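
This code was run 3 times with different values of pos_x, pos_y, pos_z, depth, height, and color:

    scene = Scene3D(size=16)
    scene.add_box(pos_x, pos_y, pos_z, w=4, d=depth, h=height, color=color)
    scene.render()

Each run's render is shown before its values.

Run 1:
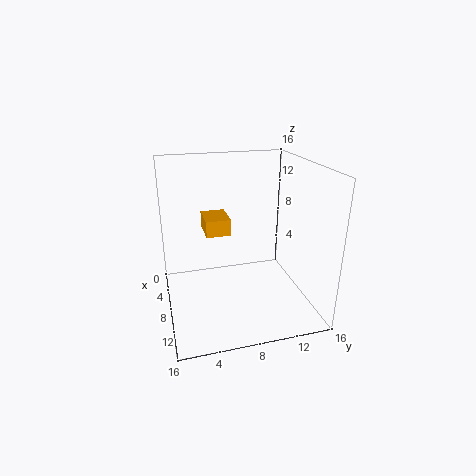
pos_x = 1
pos_y = 5
pos_z = 7
depth = 3
height = 2
color = 'orange'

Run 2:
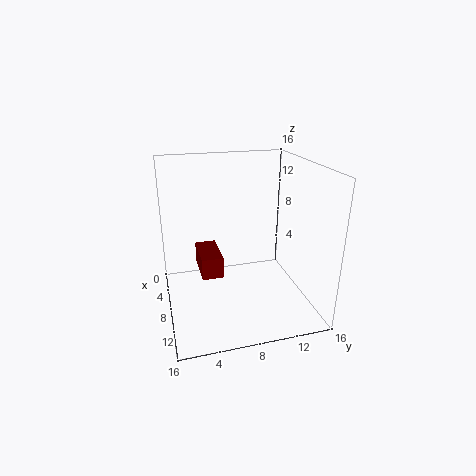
pos_x = 10
pos_y = 3
pos_z = 7
depth = 2
height = 2
color = 'maroon'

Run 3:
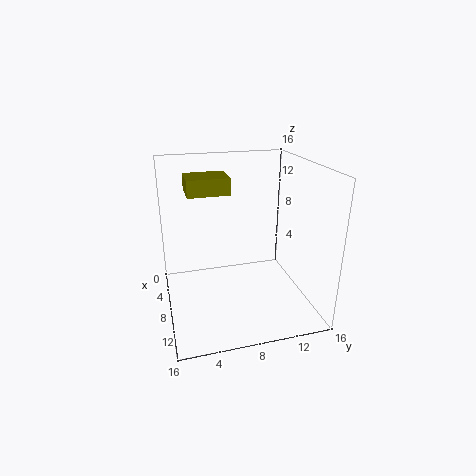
pos_x = 1
pos_y = 3
pos_z = 12
depth = 5
height = 2
color = 'olive'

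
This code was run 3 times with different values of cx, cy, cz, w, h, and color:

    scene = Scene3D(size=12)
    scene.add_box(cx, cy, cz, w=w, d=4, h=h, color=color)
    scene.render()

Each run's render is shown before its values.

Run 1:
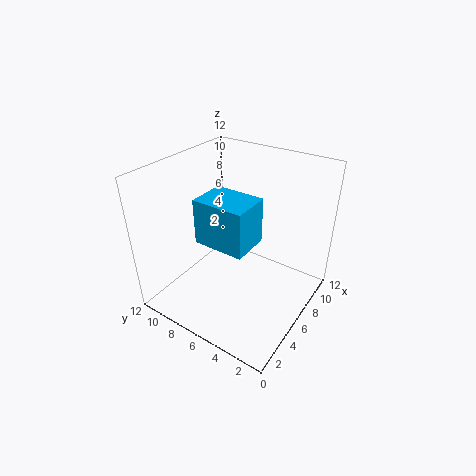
cx = 2.5, cy = 3.5, cz = 7, w = 3, h = 3.5, color = 'deepskyblue'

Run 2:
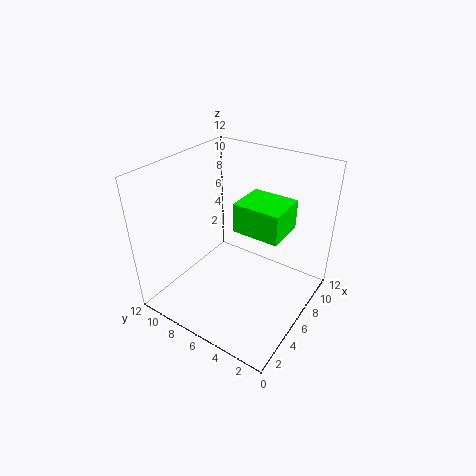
cx = 6, cy = 2.5, cz = 6.5, w = 3.5, h = 2.5, color = 'lime'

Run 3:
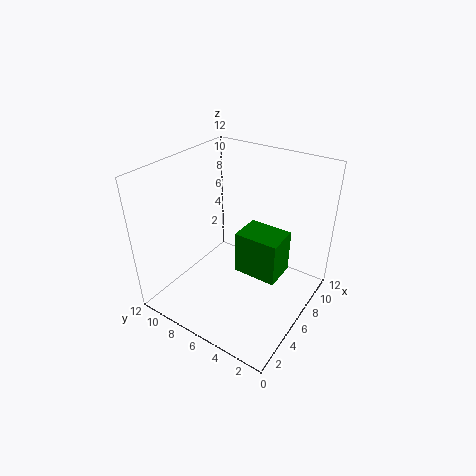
cx = 7, cy = 3, cz = 1.5, w = 3, h = 4, color = 'green'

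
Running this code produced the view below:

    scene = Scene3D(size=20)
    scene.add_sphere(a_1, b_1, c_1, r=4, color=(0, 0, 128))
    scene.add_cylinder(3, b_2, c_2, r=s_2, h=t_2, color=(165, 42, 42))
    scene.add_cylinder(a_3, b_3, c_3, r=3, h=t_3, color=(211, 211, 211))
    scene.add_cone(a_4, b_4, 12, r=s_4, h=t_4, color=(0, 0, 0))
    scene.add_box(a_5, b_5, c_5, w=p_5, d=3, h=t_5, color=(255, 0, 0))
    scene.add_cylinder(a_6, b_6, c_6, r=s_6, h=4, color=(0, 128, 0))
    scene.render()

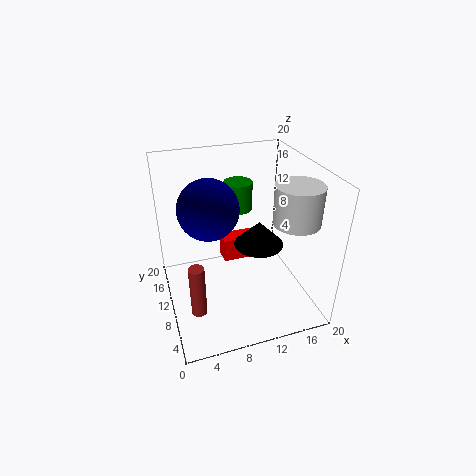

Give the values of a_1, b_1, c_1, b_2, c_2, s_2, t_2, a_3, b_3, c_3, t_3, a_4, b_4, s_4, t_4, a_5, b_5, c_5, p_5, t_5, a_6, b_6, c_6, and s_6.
a_1 = 6; b_1 = 10; c_1 = 15; b_2 = 5; c_2 = 3; s_2 = 1; t_2 = 7; a_3 = 16; b_3 = 5; c_3 = 14; t_3 = 5; a_4 = 11; b_4 = 5; s_4 = 3; t_4 = 3; a_5 = 10; b_5 = 17; c_5 = 1; p_5 = 6; t_5 = 4; a_6 = 11; b_6 = 13; c_6 = 13; s_6 = 2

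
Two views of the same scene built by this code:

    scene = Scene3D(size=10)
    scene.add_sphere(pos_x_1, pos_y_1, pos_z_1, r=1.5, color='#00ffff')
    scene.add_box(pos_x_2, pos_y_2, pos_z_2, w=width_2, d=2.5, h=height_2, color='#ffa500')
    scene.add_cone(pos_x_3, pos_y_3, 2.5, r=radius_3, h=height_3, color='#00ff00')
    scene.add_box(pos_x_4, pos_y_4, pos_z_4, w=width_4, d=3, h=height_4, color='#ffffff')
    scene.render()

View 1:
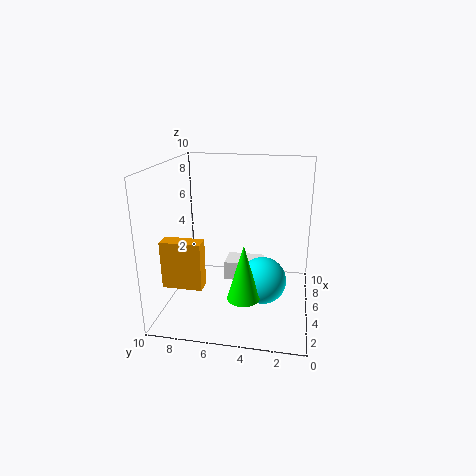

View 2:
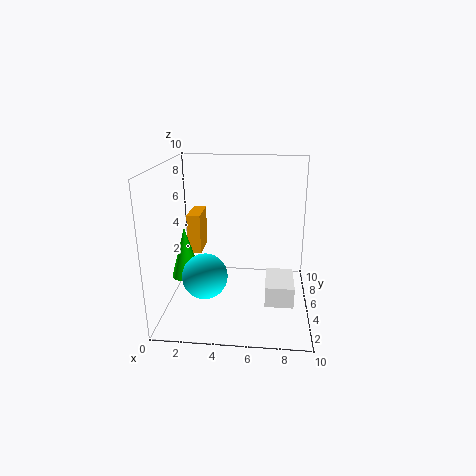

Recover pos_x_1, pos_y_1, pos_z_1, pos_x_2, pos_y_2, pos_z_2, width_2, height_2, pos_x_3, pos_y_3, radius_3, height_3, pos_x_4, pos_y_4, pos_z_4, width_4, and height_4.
pos_x_1 = 3; pos_y_1 = 3; pos_z_1 = 3; pos_x_2 = 1; pos_y_2 = 6.5; pos_z_2 = 3; width_2 = 1; height_2 = 3; pos_x_3 = 1.5; pos_y_3 = 4; radius_3 = 1; height_3 = 3.5; pos_x_4 = 7; pos_y_4 = 3.5; pos_z_4 = 0.5; width_4 = 2; height_4 = 1.5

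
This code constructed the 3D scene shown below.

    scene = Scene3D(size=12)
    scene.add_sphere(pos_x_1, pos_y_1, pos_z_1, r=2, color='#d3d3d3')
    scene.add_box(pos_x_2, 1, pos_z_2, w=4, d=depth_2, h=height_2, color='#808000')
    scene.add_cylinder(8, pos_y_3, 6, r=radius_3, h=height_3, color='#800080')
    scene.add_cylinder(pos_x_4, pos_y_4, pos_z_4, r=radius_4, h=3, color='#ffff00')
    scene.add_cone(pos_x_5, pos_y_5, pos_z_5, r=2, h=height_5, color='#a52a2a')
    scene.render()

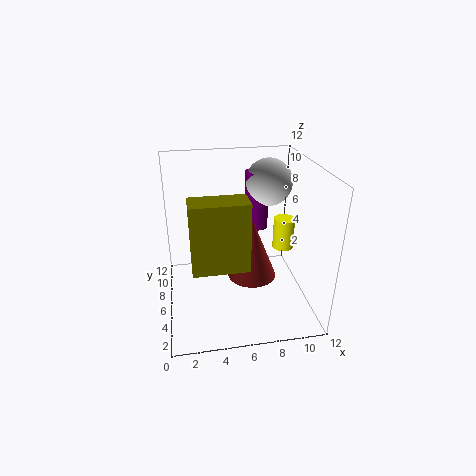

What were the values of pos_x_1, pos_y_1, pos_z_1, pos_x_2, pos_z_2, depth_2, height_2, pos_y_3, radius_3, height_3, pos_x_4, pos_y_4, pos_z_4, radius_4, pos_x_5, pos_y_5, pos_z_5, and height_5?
pos_x_1 = 9, pos_y_1 = 8, pos_z_1 = 10, pos_x_2 = 2, pos_z_2 = 6, depth_2 = 2, height_2 = 5, pos_y_3 = 8, radius_3 = 1, height_3 = 5, pos_x_4 = 11, pos_y_4 = 9, pos_z_4 = 3, radius_4 = 1, pos_x_5 = 7, pos_y_5 = 5, pos_z_5 = 3, height_5 = 5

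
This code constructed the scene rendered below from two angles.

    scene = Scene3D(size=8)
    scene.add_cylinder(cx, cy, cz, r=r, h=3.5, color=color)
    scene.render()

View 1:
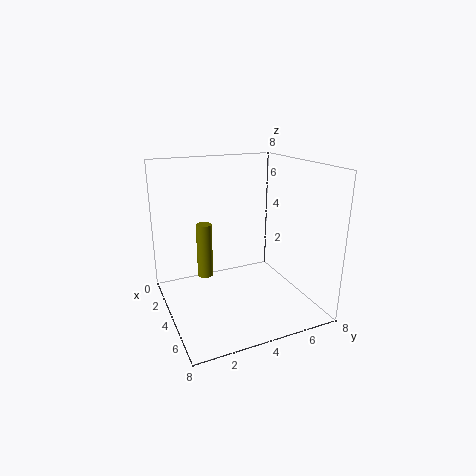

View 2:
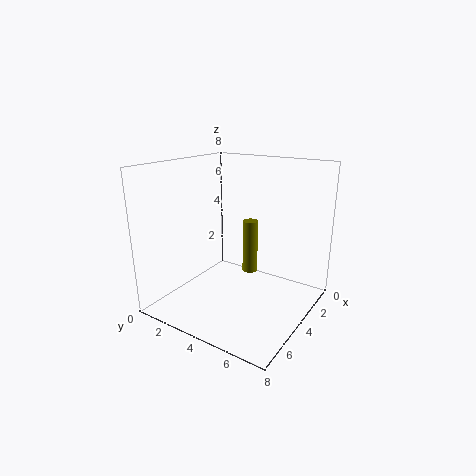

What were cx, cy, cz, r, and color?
cx = 1
cy = 3
cz = 0.5
r = 0.5
color = 'olive'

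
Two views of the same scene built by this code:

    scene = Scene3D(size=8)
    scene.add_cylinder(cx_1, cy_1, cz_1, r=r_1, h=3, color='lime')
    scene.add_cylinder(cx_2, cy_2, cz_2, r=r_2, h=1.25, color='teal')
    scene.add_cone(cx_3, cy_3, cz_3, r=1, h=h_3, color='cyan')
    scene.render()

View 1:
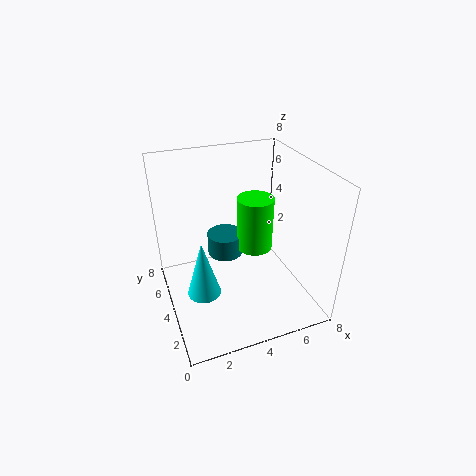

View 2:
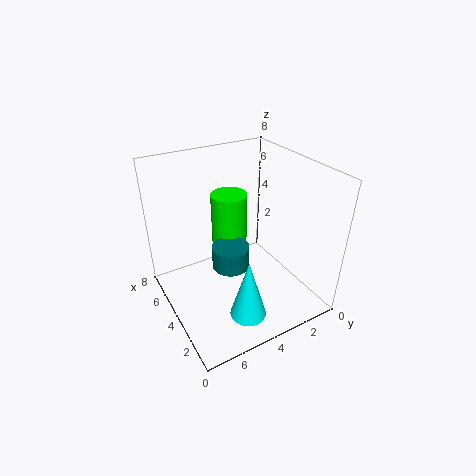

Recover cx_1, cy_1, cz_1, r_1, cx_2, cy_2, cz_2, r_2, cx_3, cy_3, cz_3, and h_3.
cx_1 = 5
cy_1 = 4
cz_1 = 3.25
r_1 = 1
cx_2 = 3.5
cy_2 = 4.75
cz_2 = 2.75
r_2 = 1
cx_3 = 2
cy_3 = 4.5
cz_3 = 0.25
h_3 = 3.5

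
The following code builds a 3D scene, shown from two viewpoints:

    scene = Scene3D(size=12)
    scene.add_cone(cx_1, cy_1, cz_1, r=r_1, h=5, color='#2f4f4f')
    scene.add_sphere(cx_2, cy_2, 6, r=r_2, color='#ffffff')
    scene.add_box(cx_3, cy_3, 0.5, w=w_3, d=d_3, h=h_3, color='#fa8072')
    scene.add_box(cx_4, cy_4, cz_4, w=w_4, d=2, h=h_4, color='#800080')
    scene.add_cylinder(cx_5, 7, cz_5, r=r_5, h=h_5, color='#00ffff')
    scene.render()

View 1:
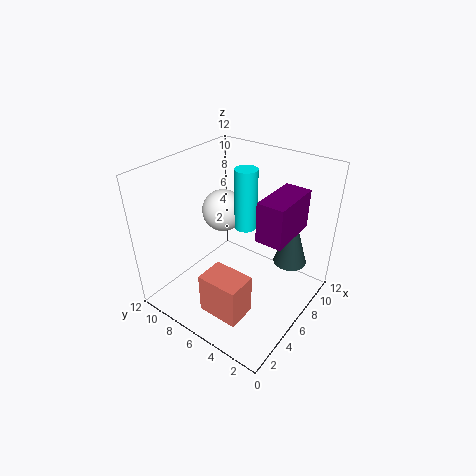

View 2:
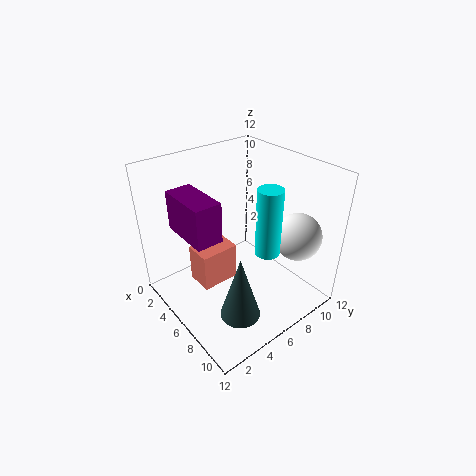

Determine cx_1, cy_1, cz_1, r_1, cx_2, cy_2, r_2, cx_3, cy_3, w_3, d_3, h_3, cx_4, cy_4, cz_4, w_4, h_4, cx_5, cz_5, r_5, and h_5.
cx_1 = 10; cy_1 = 3; cz_1 = 2.5; r_1 = 1.5; cx_2 = 9; cy_2 = 10; r_2 = 2; cx_3 = 2; cy_3 = 3.5; w_3 = 2.5; d_3 = 3.5; h_3 = 3.5; cx_4 = 4; cy_4 = 1; cz_4 = 8; w_4 = 4; h_4 = 3; cx_5 = 8.5; cz_5 = 5.5; r_5 = 1; h_5 = 5.5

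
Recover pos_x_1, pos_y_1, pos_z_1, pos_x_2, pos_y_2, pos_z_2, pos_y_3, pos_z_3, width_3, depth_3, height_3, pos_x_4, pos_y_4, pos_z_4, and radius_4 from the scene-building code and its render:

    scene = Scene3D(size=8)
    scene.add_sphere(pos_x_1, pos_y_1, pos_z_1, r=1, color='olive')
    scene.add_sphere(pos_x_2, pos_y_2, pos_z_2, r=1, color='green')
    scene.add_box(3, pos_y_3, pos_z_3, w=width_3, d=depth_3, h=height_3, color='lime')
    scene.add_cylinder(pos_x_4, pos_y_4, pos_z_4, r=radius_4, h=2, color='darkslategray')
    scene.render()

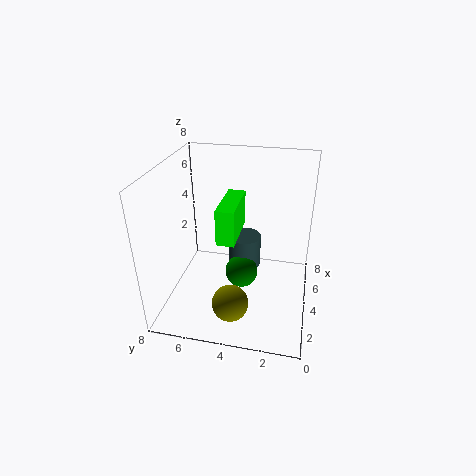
pos_x_1 = 2; pos_y_1 = 4; pos_z_1 = 1; pos_x_2 = 5; pos_y_2 = 4; pos_z_2 = 1; pos_y_3 = 4; pos_z_3 = 4; width_3 = 3; depth_3 = 1; height_3 = 2; pos_x_4 = 6; pos_y_4 = 4; pos_z_4 = 1; radius_4 = 1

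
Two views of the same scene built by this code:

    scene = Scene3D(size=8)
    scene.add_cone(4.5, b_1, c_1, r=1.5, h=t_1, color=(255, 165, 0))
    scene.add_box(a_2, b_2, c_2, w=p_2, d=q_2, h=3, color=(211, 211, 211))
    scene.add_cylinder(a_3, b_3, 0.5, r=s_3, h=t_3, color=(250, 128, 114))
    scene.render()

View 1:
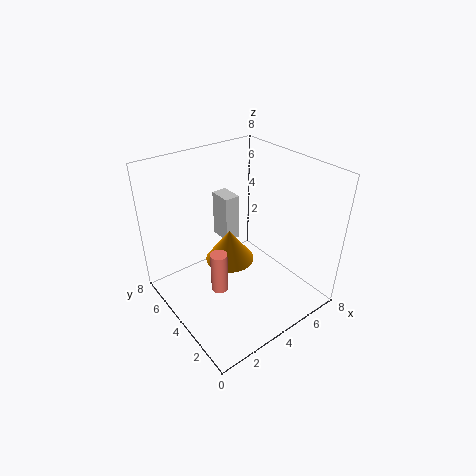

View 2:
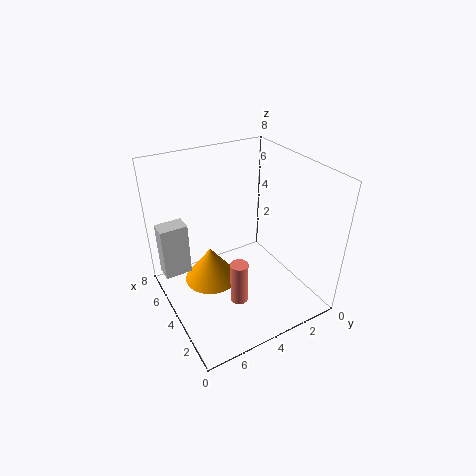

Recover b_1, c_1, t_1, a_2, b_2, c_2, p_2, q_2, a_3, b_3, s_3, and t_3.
b_1 = 5.5
c_1 = 1.5
t_1 = 2
a_2 = 5
b_2 = 6.5
c_2 = 2
p_2 = 1
q_2 = 1.5
a_3 = 3
b_3 = 4.5
s_3 = 0.5
t_3 = 2.5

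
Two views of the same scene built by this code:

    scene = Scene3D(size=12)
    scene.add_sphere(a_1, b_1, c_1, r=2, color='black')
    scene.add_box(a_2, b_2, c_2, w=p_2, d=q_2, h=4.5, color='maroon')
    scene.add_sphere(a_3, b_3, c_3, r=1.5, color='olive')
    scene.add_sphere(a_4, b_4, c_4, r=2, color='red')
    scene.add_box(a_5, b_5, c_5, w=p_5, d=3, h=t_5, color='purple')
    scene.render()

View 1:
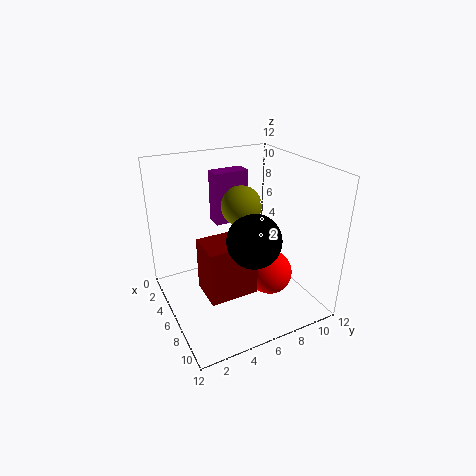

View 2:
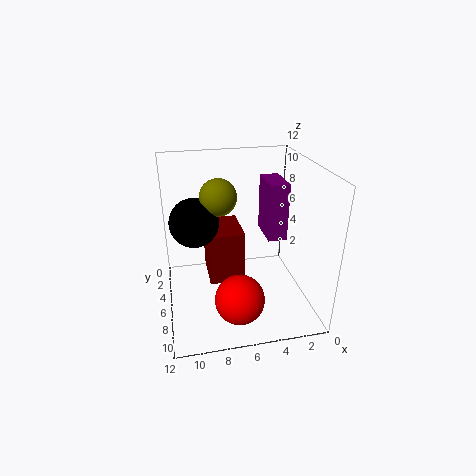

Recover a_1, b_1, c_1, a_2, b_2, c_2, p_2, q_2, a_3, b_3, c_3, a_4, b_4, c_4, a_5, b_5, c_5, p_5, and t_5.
a_1 = 9.5; b_1 = 5.5; c_1 = 7.5; a_2 = 5.5; b_2 = 2.5; c_2 = 2; p_2 = 3; q_2 = 4; a_3 = 7.5; b_3 = 5.5; c_3 = 9.5; a_4 = 6.5; b_4 = 9; c_4 = 2; a_5 = 2.5; b_5 = 5; c_5 = 6.5; p_5 = 1.5; t_5 = 4.5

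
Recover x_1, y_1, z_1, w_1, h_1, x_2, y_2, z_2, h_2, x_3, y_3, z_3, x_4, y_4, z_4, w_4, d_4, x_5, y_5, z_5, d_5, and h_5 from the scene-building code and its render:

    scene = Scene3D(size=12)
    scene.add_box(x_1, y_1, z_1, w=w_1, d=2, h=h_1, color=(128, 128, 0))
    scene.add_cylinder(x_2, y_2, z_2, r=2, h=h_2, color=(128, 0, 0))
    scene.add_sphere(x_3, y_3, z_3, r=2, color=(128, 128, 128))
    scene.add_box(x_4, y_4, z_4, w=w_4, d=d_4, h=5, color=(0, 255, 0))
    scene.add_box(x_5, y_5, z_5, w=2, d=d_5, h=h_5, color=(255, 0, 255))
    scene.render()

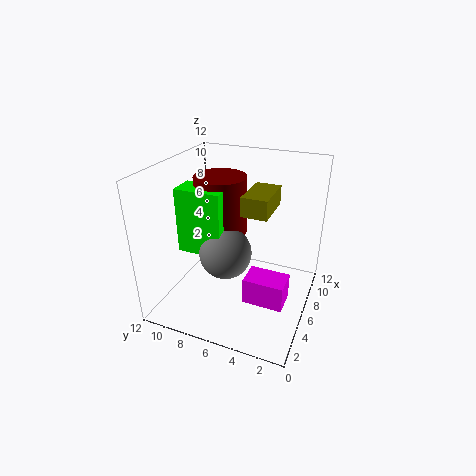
x_1 = 4; y_1 = 3; z_1 = 9; w_1 = 3.5; h_1 = 1.5; x_2 = 5; y_2 = 7; z_2 = 7; h_2 = 4.5; x_3 = 3.5; y_3 = 6; z_3 = 6; x_4 = 2.5; y_4 = 6; z_4 = 6; w_4 = 2; d_4 = 3.5; x_5 = 2; y_5 = 1; z_5 = 3; d_5 = 3; h_5 = 2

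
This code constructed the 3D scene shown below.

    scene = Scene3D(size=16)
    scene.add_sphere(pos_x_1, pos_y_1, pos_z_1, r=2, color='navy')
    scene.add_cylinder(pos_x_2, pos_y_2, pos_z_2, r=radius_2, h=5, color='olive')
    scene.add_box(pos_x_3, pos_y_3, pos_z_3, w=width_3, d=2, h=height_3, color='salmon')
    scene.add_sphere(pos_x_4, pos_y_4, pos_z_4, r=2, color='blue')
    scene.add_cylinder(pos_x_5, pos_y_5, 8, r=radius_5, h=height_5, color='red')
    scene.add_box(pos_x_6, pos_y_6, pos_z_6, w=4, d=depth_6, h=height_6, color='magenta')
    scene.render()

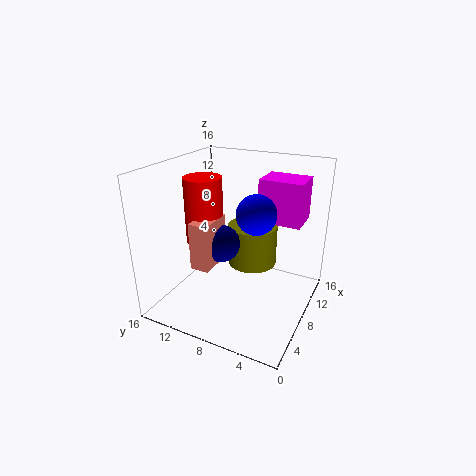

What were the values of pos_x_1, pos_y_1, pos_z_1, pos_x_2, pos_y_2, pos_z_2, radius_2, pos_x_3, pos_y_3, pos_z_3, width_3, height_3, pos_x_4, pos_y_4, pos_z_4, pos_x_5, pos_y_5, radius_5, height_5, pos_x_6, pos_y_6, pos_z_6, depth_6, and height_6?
pos_x_1 = 6; pos_y_1 = 9; pos_z_1 = 8; pos_x_2 = 12; pos_y_2 = 8; pos_z_2 = 3; radius_2 = 3; pos_x_3 = 3; pos_y_3 = 9; pos_z_3 = 6; width_3 = 4; height_3 = 5; pos_x_4 = 6; pos_y_4 = 5; pos_z_4 = 12; pos_x_5 = 6; pos_y_5 = 11; radius_5 = 2; height_5 = 7; pos_x_6 = 11; pos_y_6 = 2; pos_z_6 = 9; depth_6 = 5; height_6 = 5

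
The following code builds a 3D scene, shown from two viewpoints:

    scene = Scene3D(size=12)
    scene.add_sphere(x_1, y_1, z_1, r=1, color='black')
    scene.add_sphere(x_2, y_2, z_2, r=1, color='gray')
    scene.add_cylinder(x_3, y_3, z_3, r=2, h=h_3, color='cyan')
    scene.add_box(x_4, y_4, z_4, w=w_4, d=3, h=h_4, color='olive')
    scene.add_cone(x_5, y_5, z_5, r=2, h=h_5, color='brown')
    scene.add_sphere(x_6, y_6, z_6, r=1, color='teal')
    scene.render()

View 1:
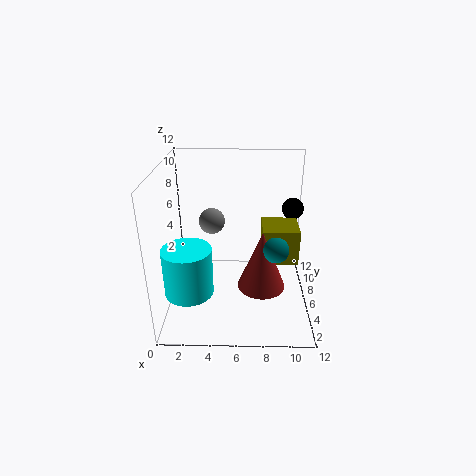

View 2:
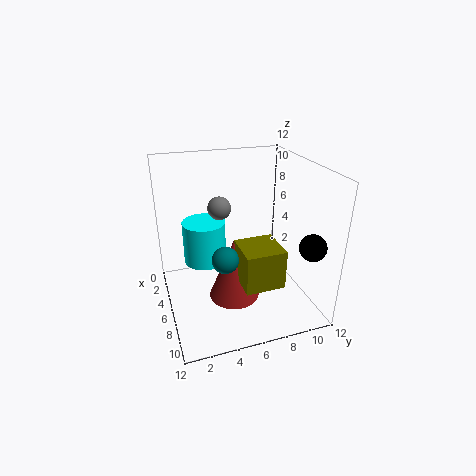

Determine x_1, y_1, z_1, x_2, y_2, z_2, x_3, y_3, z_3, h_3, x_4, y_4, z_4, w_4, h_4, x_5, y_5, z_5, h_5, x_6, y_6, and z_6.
x_1 = 11
y_1 = 10
z_1 = 7
x_2 = 4
y_2 = 5
z_2 = 8
x_3 = 2
y_3 = 4
z_3 = 2
h_3 = 4
x_4 = 8
y_4 = 5
z_4 = 4
w_4 = 3
h_4 = 3
x_5 = 8
y_5 = 5
z_5 = 2
h_5 = 5
x_6 = 9
y_6 = 4
z_6 = 6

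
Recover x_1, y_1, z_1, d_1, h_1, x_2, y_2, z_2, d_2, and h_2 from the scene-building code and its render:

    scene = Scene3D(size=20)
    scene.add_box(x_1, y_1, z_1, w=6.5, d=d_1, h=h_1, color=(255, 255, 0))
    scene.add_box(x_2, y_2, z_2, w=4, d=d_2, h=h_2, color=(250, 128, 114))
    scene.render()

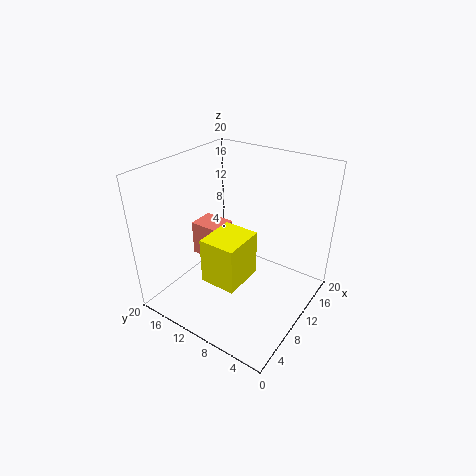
x_1 = 7; y_1 = 9; z_1 = 2.5; d_1 = 5.5; h_1 = 7; x_2 = 11; y_2 = 14.5; z_2 = 3.5; d_2 = 5; h_2 = 5.5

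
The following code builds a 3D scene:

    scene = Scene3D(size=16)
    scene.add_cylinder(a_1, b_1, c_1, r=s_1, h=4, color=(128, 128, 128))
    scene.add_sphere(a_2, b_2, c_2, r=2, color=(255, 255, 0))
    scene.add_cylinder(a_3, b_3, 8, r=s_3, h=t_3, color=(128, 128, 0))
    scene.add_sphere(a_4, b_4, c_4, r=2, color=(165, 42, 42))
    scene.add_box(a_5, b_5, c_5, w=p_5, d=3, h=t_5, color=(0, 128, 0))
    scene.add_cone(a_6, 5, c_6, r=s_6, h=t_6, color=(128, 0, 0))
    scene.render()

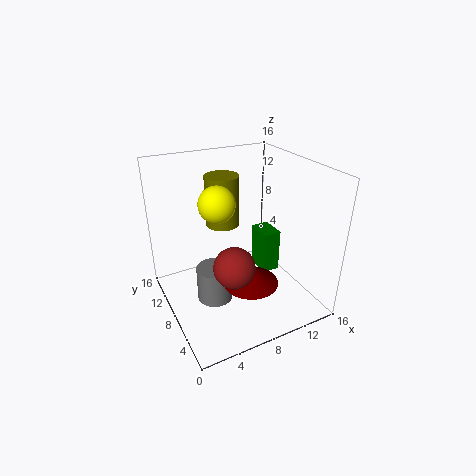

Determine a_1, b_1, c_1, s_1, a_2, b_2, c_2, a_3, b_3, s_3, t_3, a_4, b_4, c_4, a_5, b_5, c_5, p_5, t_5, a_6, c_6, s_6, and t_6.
a_1 = 5; b_1 = 8; c_1 = 1; s_1 = 2; a_2 = 6; b_2 = 9; c_2 = 12; a_3 = 8; b_3 = 12; s_3 = 2; t_3 = 6; a_4 = 5; b_4 = 3; c_4 = 8; a_5 = 11; b_5 = 7; c_5 = 3; p_5 = 2; t_5 = 5; a_6 = 8; c_6 = 4; s_6 = 3; t_6 = 2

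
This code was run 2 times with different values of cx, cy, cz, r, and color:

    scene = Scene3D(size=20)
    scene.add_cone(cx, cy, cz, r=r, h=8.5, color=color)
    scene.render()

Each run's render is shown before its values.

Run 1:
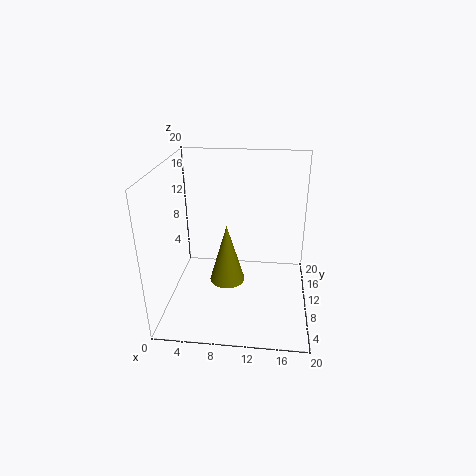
cx = 8.5; cy = 9.5; cz = 3.5; r = 2.5; color = 'olive'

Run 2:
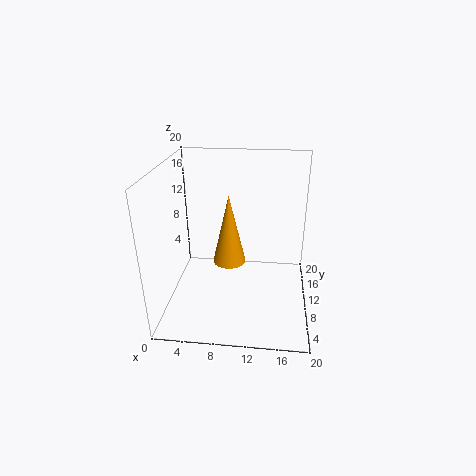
cx = 9.5; cy = 5; cz = 9.5; r = 2; color = 'orange'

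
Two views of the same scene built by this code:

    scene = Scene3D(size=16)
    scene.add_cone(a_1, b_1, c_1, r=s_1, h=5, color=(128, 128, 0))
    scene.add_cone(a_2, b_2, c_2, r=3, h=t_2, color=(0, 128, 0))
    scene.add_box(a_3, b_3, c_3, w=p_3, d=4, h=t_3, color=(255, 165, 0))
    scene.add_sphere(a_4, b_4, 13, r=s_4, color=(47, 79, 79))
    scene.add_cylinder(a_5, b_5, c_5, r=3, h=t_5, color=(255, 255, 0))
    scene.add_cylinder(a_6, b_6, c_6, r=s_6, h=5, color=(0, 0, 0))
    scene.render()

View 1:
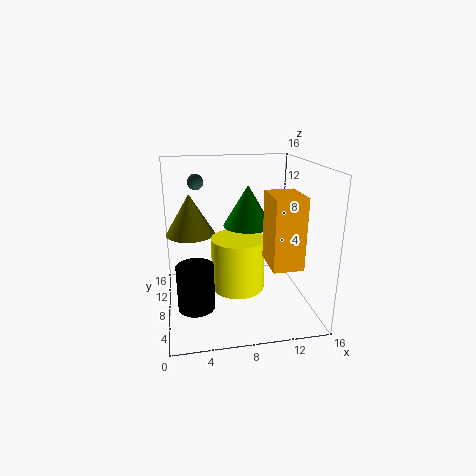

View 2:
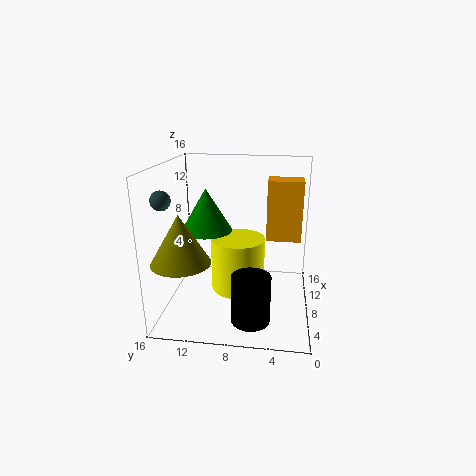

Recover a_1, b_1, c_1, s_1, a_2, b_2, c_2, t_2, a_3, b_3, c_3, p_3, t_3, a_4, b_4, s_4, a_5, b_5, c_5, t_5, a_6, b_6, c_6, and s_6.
a_1 = 3; b_1 = 13; c_1 = 7; s_1 = 3; a_2 = 10; b_2 = 12; c_2 = 8; t_2 = 5; a_3 = 10; b_3 = 1; c_3 = 7; p_3 = 3; t_3 = 7; a_4 = 4; b_4 = 15; s_4 = 1; a_5 = 8; b_5 = 8; c_5 = 2; t_5 = 6; a_6 = 3; b_6 = 6; c_6 = 1; s_6 = 2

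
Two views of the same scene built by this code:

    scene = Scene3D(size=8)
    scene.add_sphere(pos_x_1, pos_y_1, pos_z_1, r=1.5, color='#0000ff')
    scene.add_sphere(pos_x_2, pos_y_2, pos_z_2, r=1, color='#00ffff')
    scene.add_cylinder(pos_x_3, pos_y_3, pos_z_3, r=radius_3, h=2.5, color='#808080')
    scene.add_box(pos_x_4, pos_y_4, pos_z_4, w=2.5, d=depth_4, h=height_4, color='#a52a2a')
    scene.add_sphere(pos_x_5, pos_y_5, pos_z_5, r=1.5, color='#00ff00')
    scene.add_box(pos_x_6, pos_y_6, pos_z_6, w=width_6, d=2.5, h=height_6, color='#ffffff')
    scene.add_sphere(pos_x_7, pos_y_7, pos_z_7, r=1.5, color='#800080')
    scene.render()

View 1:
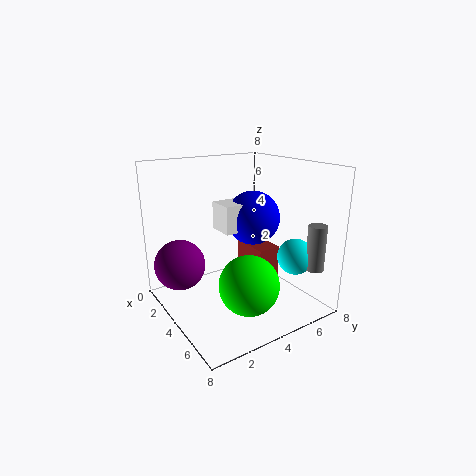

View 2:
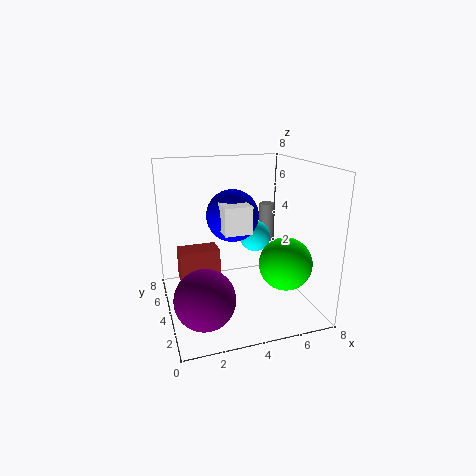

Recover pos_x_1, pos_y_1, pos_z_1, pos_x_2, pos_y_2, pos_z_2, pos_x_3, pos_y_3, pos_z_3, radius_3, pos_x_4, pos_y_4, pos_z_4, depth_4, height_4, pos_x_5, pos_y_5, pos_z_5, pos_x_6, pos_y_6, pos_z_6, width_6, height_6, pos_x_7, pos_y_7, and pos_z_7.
pos_x_1 = 4; pos_y_1 = 5; pos_z_1 = 5; pos_x_2 = 6; pos_y_2 = 6.5; pos_z_2 = 3; pos_x_3 = 7; pos_y_3 = 7; pos_z_3 = 2.5; radius_3 = 0.5; pos_x_4 = 1; pos_y_4 = 6; pos_z_4 = 0.5; depth_4 = 1.5; height_4 = 2; pos_x_5 = 6.5; pos_y_5 = 3; pos_z_5 = 2.5; pos_x_6 = 3; pos_y_6 = 3; pos_z_6 = 4.5; width_6 = 1.5; height_6 = 1.5; pos_x_7 = 1.5; pos_y_7 = 1.5; pos_z_7 = 2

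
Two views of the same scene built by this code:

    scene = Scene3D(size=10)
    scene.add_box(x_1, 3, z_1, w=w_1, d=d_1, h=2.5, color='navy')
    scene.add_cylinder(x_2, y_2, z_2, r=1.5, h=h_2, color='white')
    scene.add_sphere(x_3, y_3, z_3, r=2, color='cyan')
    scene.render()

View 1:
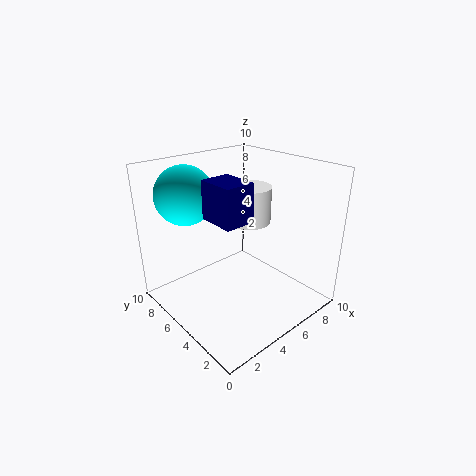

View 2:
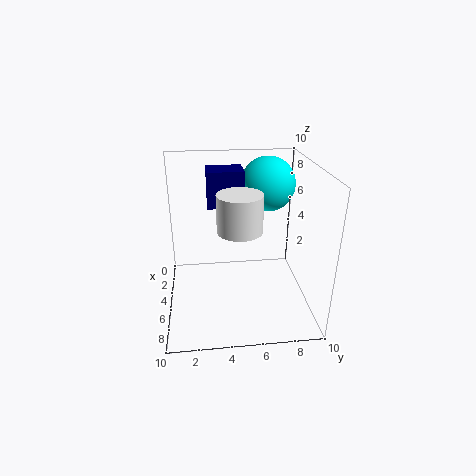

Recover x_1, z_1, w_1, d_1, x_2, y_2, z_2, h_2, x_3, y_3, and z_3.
x_1 = 2.5; z_1 = 7; w_1 = 2; d_1 = 2.5; x_2 = 6; y_2 = 5; z_2 = 6; h_2 = 2.5; x_3 = 2.5; y_3 = 7.5; z_3 = 8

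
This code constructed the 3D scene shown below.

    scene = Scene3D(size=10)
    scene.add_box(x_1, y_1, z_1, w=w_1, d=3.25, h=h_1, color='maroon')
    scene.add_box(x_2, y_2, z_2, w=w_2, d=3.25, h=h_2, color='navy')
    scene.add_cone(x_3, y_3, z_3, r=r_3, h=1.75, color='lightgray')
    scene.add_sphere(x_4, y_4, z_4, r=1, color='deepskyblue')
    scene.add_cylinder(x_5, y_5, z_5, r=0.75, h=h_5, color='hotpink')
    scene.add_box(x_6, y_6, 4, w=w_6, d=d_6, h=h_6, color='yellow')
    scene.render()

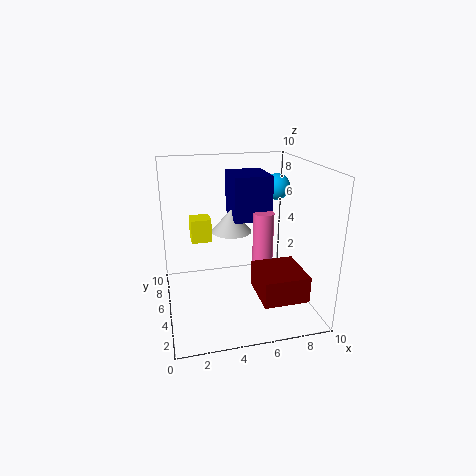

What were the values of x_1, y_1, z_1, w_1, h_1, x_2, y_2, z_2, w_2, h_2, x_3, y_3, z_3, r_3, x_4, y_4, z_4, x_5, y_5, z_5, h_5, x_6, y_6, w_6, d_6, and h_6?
x_1 = 5.75; y_1 = 1; z_1 = 1.75; w_1 = 3; h_1 = 1.75; x_2 = 5; y_2 = 5.75; z_2 = 5.75; w_2 = 2.75; h_2 = 3.25; x_3 = 5; y_3 = 7; z_3 = 4.75; r_3 = 1.5; x_4 = 8.75; y_4 = 7.75; z_4 = 7.75; x_5 = 7; y_5 = 5.5; z_5 = 2.5; h_5 = 4; x_6 = 2; y_6 = 7; w_6 = 1.5; d_6 = 1.5; h_6 = 1.75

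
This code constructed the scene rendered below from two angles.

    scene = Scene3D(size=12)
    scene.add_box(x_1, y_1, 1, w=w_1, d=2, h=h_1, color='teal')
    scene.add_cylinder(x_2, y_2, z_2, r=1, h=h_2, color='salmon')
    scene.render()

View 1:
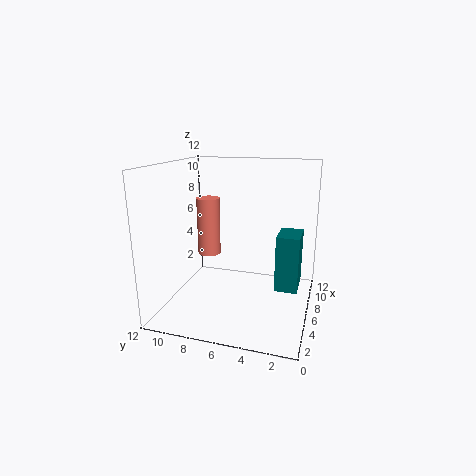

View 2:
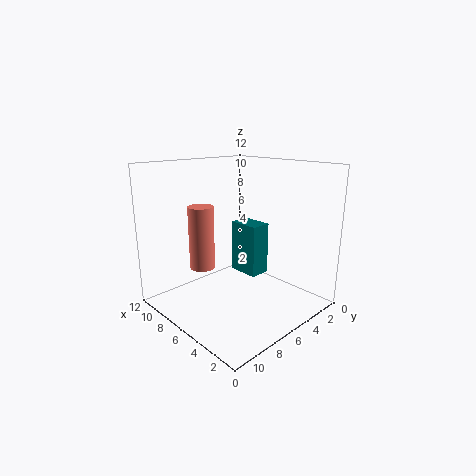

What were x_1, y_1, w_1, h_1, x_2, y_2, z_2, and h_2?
x_1 = 7
y_1 = 1
w_1 = 3
h_1 = 5
x_2 = 7
y_2 = 9
z_2 = 4
h_2 = 5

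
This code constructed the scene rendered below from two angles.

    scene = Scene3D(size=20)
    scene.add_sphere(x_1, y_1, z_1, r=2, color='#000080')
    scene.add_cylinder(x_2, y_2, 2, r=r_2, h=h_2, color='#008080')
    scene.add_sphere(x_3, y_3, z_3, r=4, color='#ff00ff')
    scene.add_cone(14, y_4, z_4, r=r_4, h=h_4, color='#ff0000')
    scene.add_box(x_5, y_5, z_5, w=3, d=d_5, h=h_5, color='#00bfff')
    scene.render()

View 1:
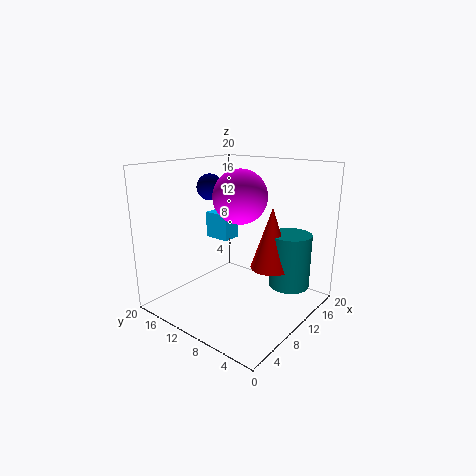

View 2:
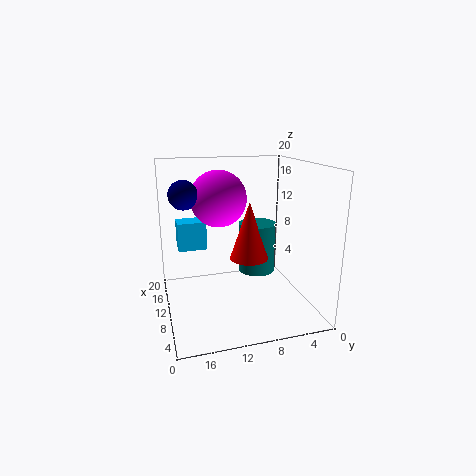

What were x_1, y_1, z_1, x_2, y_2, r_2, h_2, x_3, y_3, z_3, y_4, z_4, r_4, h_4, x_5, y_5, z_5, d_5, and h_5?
x_1 = 12; y_1 = 17; z_1 = 16; x_2 = 16; y_2 = 5; r_2 = 3; h_2 = 8; x_3 = 13; y_3 = 12; z_3 = 15; y_4 = 7; z_4 = 5; r_4 = 3; h_4 = 9; x_5 = 12; y_5 = 14; z_5 = 8; d_5 = 4; h_5 = 4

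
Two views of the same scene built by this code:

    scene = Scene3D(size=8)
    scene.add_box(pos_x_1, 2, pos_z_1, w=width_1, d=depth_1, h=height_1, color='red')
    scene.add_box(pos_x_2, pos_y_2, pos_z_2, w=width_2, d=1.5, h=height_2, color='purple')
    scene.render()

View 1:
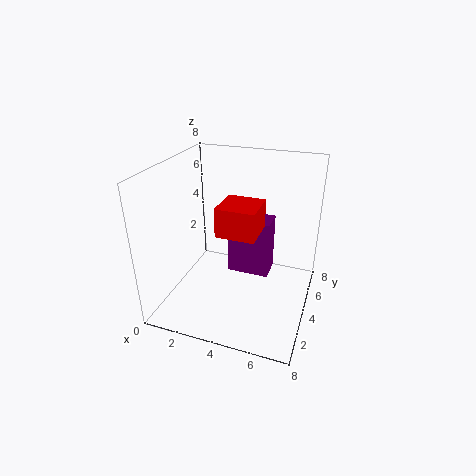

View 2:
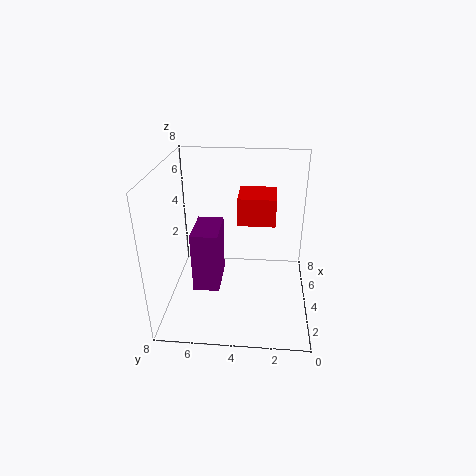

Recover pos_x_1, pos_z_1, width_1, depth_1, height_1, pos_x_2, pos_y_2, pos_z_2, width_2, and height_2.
pos_x_1 = 3.5, pos_z_1 = 5, width_1 = 2, depth_1 = 2, height_1 = 1.5, pos_x_2 = 3, pos_y_2 = 5, pos_z_2 = 1, width_2 = 2.5, height_2 = 3.5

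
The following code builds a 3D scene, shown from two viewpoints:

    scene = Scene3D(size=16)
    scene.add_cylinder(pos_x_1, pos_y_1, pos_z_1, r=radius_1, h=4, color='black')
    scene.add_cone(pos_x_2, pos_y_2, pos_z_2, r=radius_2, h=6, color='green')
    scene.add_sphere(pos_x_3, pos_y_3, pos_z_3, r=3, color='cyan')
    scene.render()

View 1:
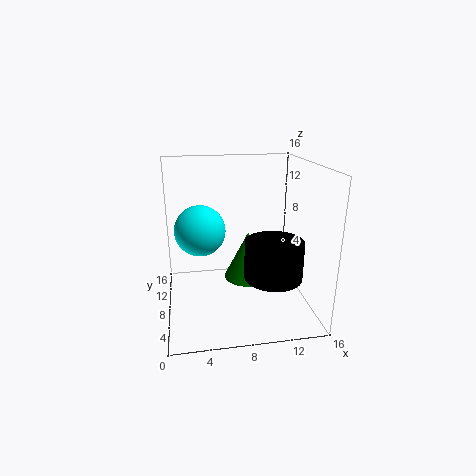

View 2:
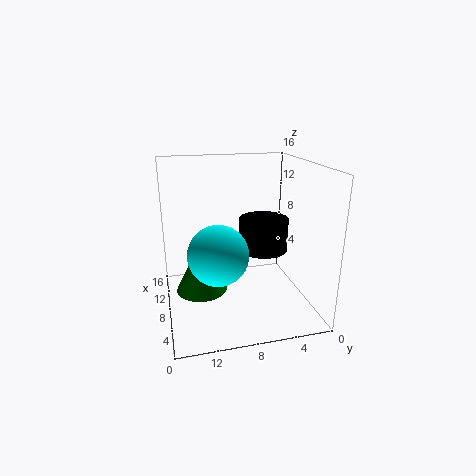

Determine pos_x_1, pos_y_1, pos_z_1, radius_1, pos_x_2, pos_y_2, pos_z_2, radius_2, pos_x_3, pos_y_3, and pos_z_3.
pos_x_1 = 11, pos_y_1 = 4, pos_z_1 = 5, radius_1 = 3, pos_x_2 = 10, pos_y_2 = 12, pos_z_2 = 1, radius_2 = 3, pos_x_3 = 4, pos_y_3 = 11, pos_z_3 = 8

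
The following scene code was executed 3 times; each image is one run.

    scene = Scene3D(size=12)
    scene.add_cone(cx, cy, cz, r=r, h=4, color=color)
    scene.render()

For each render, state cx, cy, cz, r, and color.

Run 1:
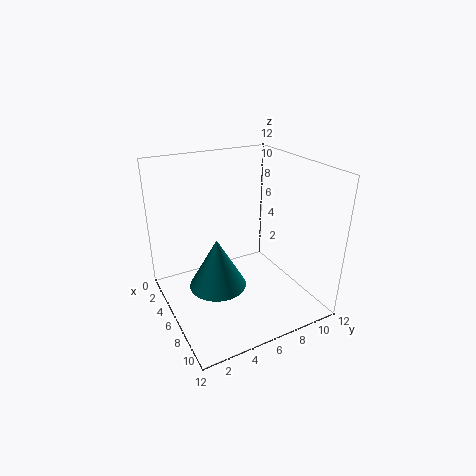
cx = 7.25; cy = 3.5; cz = 3; r = 2.25; color = 'teal'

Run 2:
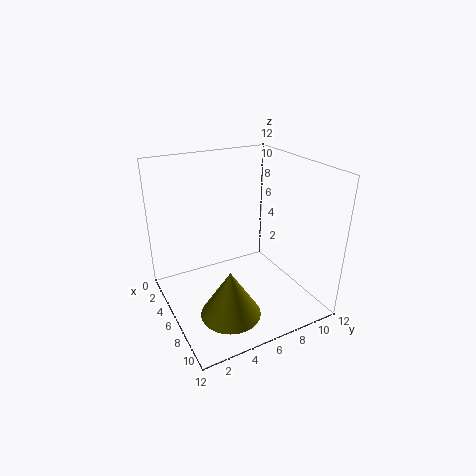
cx = 8; cy = 4.25; cz = 0.25; r = 2.5; color = 'olive'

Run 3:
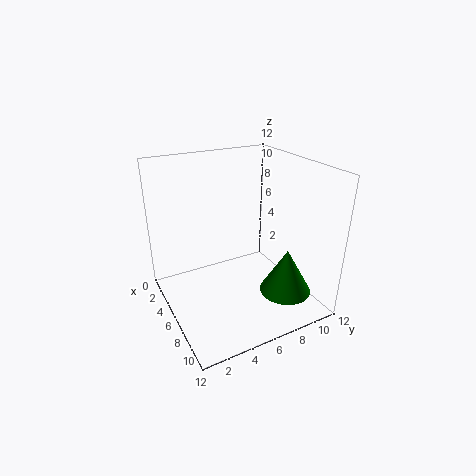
cx = 8; cy = 9.75; cz = 0.75; r = 2.25; color = 'green'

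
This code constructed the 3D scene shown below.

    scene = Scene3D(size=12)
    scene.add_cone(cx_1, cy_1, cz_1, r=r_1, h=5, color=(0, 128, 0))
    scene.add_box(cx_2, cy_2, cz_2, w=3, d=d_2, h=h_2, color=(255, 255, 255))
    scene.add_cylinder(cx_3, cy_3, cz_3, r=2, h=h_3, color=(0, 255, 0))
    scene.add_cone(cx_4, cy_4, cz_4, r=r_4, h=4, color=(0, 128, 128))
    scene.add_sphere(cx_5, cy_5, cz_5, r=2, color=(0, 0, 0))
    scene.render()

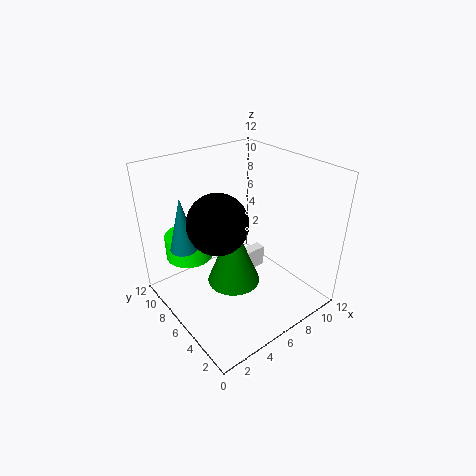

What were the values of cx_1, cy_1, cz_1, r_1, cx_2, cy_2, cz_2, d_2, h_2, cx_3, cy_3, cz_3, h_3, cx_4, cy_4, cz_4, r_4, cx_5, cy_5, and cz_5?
cx_1 = 4
cy_1 = 4
cz_1 = 4
r_1 = 2
cx_2 = 7
cy_2 = 7
cz_2 = 1
d_2 = 1
h_2 = 2
cx_3 = 3
cy_3 = 9
cz_3 = 4
h_3 = 2
cx_4 = 1
cy_4 = 6
cz_4 = 7
r_4 = 1
cx_5 = 2
cy_5 = 3
cz_5 = 10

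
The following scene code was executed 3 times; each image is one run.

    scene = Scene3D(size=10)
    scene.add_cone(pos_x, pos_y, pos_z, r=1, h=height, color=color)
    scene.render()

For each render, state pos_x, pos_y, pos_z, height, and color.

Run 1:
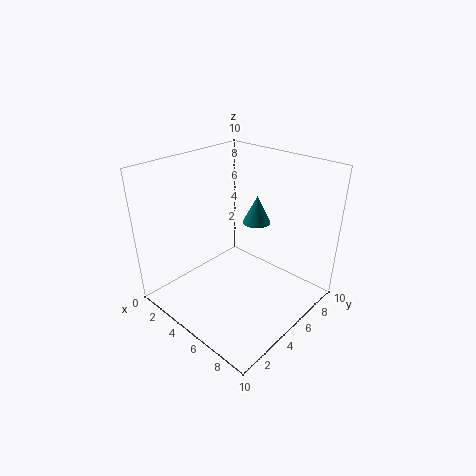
pos_x = 5, pos_y = 7, pos_z = 5.5, height = 2, color = 'teal'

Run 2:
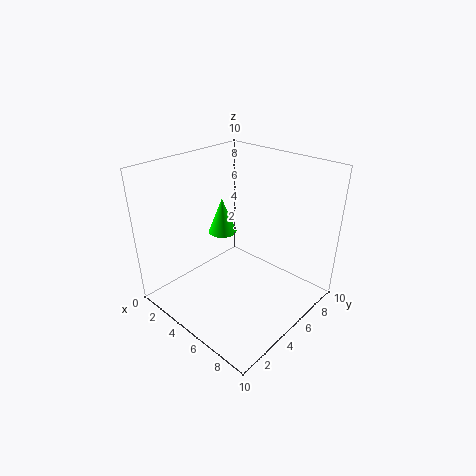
pos_x = 3.5, pos_y = 5, pos_z = 5, height = 2.5, color = 'lime'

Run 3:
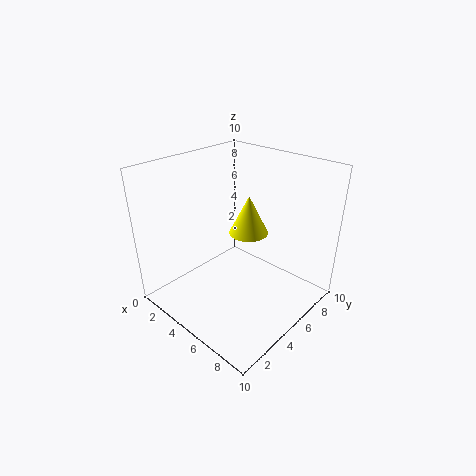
pos_x = 8.5, pos_y = 2, pos_z = 8, height = 2, color = 'yellow'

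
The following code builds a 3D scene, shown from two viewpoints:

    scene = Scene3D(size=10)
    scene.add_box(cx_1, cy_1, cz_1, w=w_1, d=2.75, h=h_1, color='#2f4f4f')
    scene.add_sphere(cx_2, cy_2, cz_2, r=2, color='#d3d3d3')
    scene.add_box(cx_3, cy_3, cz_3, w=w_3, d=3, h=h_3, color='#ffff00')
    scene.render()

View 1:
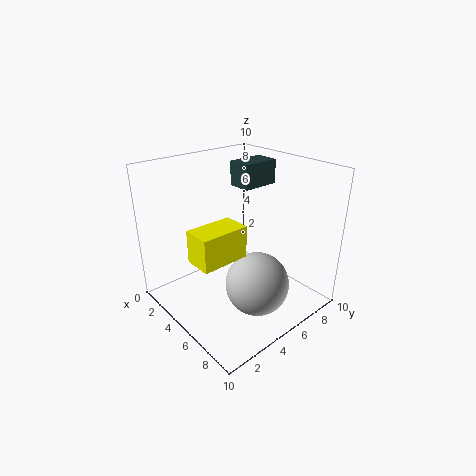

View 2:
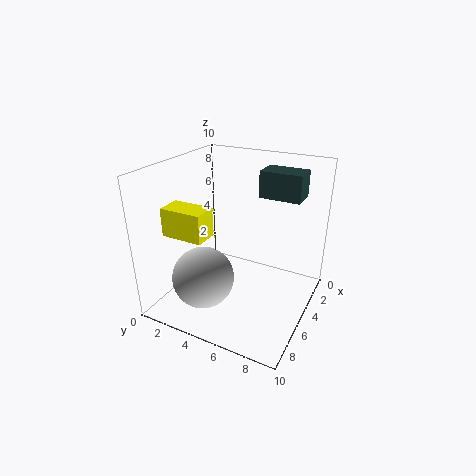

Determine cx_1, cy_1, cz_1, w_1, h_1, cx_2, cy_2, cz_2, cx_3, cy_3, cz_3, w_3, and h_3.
cx_1 = 2.75; cy_1 = 6.25; cz_1 = 8; w_1 = 1.75; h_1 = 1.75; cx_2 = 8; cy_2 = 4; cz_2 = 3.25; cx_3 = 5.75; cy_3 = 0.5; cz_3 = 5.25; w_3 = 1.75; h_3 = 2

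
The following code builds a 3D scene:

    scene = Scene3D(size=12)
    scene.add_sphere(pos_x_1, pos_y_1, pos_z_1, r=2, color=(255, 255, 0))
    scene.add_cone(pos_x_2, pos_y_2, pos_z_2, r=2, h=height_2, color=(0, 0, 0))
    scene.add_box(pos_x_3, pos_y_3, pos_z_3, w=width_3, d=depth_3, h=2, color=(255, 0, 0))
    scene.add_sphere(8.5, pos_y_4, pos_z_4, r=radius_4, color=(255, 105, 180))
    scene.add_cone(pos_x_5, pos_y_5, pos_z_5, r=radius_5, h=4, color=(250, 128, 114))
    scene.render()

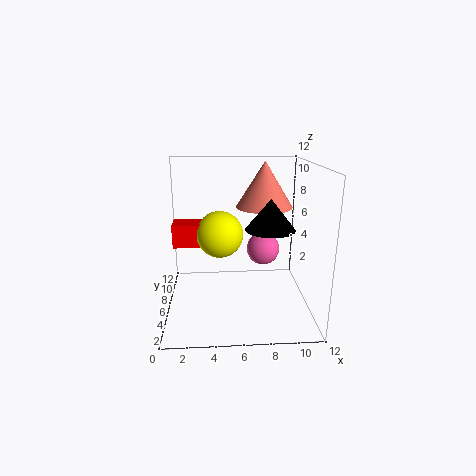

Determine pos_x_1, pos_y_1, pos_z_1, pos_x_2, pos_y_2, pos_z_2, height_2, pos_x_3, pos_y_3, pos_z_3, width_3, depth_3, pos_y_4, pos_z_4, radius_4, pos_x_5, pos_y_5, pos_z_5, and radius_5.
pos_x_1 = 4.5; pos_y_1 = 7; pos_z_1 = 6; pos_x_2 = 8.5; pos_y_2 = 5; pos_z_2 = 7; height_2 = 2.5; pos_x_3 = 0.5; pos_y_3 = 6.5; pos_z_3 = 5; width_3 = 4; depth_3 = 2; pos_y_4 = 8.5; pos_z_4 = 4; radius_4 = 1.5; pos_x_5 = 8.5; pos_y_5 = 8.5; pos_z_5 = 8; radius_5 = 2.5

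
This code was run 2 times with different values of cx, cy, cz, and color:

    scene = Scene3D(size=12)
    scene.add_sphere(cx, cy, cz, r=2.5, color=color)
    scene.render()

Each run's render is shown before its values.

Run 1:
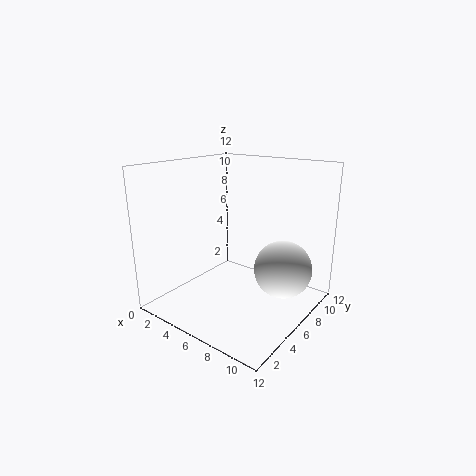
cx = 9
cy = 8.5
cz = 3
color = 'white'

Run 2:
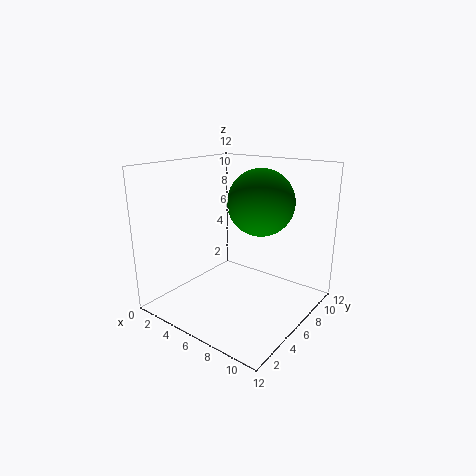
cx = 8.5
cy = 5.5
cz = 9.5
color = 'green'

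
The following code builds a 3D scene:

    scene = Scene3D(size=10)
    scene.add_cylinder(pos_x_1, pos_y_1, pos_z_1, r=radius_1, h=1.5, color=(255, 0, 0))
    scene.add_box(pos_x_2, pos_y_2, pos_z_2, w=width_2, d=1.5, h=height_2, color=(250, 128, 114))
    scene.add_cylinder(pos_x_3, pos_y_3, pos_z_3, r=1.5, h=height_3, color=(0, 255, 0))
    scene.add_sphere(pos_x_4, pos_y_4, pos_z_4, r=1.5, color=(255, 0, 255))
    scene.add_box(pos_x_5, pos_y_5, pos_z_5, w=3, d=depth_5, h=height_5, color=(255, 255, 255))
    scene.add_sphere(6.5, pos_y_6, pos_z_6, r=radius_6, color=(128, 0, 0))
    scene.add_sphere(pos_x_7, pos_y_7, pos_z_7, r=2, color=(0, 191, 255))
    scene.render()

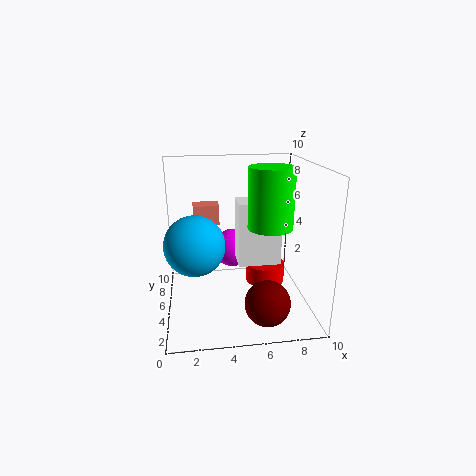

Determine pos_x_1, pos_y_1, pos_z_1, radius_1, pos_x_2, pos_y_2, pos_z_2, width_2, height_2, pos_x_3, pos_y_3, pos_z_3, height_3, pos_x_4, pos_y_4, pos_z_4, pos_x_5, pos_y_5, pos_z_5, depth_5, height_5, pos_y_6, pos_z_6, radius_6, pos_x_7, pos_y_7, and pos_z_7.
pos_x_1 = 7.5
pos_y_1 = 7
pos_z_1 = 0.5
radius_1 = 1.5
pos_x_2 = 2
pos_y_2 = 8
pos_z_2 = 5
width_2 = 2
height_2 = 1.5
pos_x_3 = 7
pos_y_3 = 4
pos_z_3 = 6
height_3 = 4
pos_x_4 = 5
pos_y_4 = 8
pos_z_4 = 3
pos_x_5 = 5
pos_y_5 = 4.5
pos_z_5 = 3
depth_5 = 2
height_5 = 4.5
pos_y_6 = 2
pos_z_6 = 1.5
radius_6 = 1.5
pos_x_7 = 2
pos_y_7 = 4
pos_z_7 = 5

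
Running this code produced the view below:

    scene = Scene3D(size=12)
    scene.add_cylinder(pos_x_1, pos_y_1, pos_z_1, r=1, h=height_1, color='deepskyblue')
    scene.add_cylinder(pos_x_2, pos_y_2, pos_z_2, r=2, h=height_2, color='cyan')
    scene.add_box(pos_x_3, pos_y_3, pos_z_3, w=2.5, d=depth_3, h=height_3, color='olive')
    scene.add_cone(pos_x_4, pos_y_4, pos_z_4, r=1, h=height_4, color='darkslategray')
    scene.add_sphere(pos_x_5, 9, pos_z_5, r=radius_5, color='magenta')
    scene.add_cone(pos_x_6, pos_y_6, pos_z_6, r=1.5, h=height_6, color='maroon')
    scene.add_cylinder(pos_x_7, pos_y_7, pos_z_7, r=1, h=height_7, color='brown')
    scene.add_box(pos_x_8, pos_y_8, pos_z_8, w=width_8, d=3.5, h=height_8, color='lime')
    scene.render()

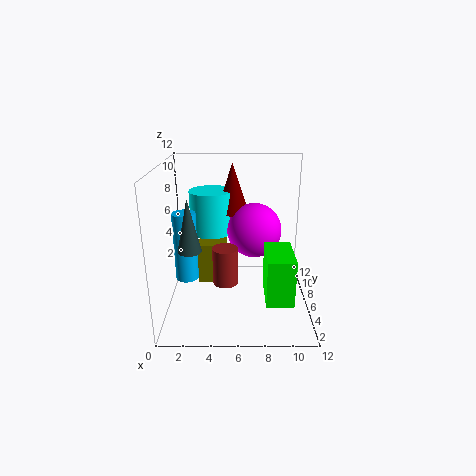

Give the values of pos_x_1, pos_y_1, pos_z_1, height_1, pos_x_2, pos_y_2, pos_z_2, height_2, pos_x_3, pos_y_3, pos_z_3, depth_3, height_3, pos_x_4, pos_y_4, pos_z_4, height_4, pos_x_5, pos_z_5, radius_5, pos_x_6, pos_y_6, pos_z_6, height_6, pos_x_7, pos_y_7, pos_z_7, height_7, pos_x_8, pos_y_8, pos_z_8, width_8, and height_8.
pos_x_1 = 1.5
pos_y_1 = 6.5
pos_z_1 = 2
height_1 = 6
pos_x_2 = 3.5
pos_y_2 = 10
pos_z_2 = 5
height_2 = 4
pos_x_3 = 2.5
pos_y_3 = 6.5
pos_z_3 = 1.5
depth_3 = 2.5
height_3 = 3.5
pos_x_4 = 2
pos_y_4 = 5.5
pos_z_4 = 5
height_4 = 4.5
pos_x_5 = 7.5
pos_z_5 = 5.5
radius_5 = 2.5
pos_x_6 = 5.5
pos_y_6 = 10
pos_z_6 = 7
height_6 = 4.5
pos_x_7 = 5
pos_y_7 = 4
pos_z_7 = 3
height_7 = 3
pos_x_8 = 8
pos_y_8 = 0.5
pos_z_8 = 3
width_8 = 2
height_8 = 3.5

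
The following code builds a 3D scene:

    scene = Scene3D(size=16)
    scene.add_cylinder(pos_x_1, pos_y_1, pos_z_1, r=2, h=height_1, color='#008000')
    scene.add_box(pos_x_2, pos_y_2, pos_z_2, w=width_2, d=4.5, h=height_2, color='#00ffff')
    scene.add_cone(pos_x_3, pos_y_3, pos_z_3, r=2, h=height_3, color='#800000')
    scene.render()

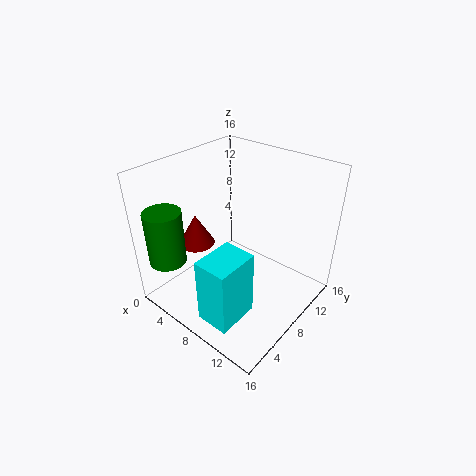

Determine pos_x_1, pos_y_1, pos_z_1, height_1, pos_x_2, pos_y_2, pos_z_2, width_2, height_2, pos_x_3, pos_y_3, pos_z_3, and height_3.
pos_x_1 = 3
pos_y_1 = 2
pos_z_1 = 6
height_1 = 6
pos_x_2 = 9
pos_y_2 = 0.5
pos_z_2 = 2.5
width_2 = 3.5
height_2 = 7
pos_x_3 = 4
pos_y_3 = 5.5
pos_z_3 = 7
height_3 = 3.5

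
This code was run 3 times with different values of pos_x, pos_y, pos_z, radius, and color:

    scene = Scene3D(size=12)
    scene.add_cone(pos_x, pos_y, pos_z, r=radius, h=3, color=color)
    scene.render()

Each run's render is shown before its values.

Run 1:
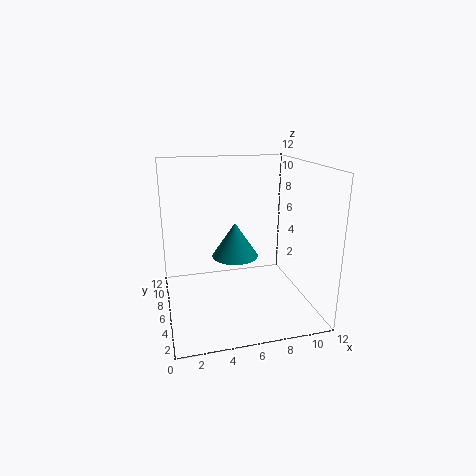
pos_x = 6, pos_y = 7, pos_z = 4, radius = 2, color = 'teal'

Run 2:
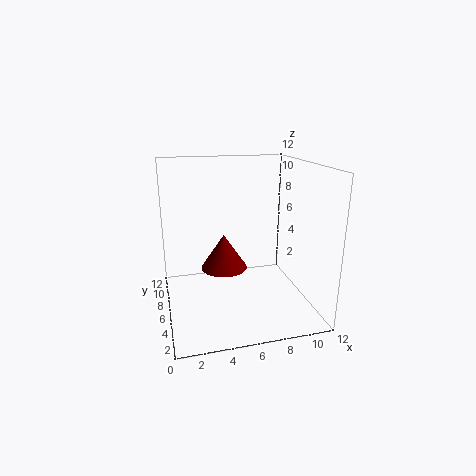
pos_x = 5, pos_y = 7, pos_z = 3, radius = 2, color = 'maroon'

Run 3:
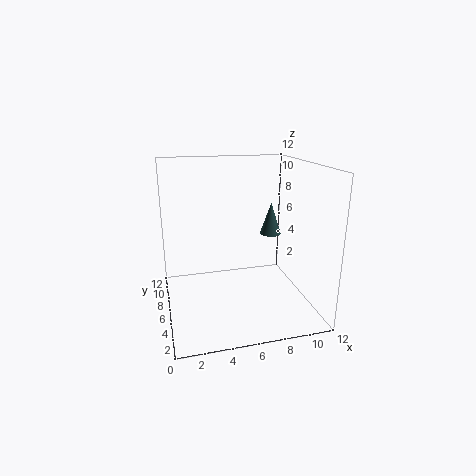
pos_x = 10, pos_y = 9, pos_z = 5, radius = 1, color = 'darkslategray'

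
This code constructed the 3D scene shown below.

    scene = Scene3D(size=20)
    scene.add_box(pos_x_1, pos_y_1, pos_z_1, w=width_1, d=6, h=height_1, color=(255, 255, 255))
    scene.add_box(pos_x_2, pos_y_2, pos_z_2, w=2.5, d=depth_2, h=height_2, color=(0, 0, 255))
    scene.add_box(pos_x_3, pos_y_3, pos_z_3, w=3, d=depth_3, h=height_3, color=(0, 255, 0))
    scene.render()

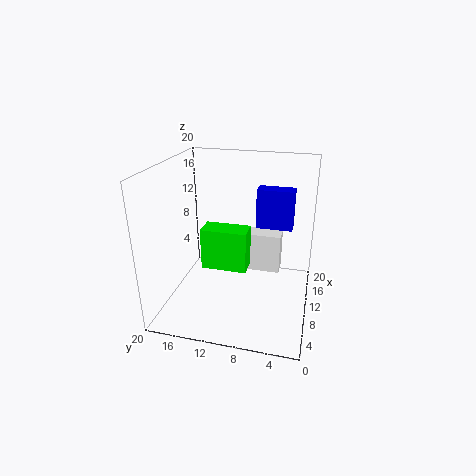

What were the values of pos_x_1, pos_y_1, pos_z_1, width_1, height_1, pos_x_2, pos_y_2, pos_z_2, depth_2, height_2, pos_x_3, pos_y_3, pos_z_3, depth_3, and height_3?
pos_x_1 = 13.5, pos_y_1 = 4.5, pos_z_1 = 3, width_1 = 3, height_1 = 6, pos_x_2 = 15, pos_y_2 = 3, pos_z_2 = 9.5, depth_2 = 5.5, height_2 = 6, pos_x_3 = 6, pos_y_3 = 8, pos_z_3 = 7, depth_3 = 6, height_3 = 5.5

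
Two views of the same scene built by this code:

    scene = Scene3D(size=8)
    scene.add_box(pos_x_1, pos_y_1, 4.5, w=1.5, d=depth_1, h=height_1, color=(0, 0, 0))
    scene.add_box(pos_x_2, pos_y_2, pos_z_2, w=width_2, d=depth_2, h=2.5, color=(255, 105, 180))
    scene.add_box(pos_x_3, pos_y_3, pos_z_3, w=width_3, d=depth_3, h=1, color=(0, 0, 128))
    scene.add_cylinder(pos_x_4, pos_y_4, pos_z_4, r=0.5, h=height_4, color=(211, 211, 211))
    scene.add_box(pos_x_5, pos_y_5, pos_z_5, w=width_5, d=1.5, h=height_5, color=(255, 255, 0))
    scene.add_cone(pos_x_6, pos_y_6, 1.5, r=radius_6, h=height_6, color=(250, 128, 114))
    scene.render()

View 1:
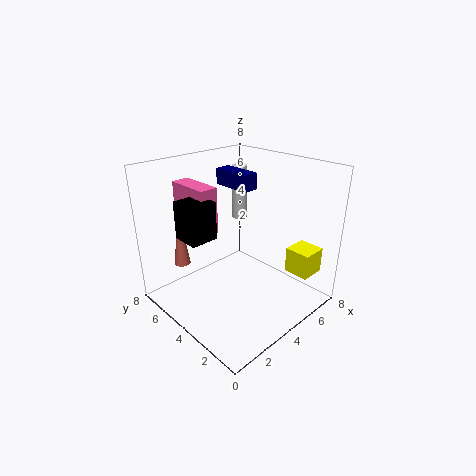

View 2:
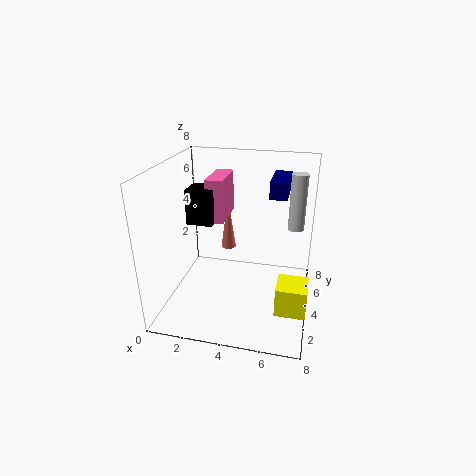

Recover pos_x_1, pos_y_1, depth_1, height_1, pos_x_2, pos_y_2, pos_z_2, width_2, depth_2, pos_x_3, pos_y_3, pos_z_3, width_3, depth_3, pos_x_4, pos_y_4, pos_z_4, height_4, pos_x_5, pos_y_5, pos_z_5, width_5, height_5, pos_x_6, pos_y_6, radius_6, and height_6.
pos_x_1 = 1, pos_y_1 = 4, depth_1 = 1.5, height_1 = 2, pos_x_2 = 2, pos_y_2 = 4.5, pos_z_2 = 4.5, width_2 = 1, depth_2 = 2.5, pos_x_3 = 5.5, pos_y_3 = 5, pos_z_3 = 6, width_3 = 1, depth_3 = 2.5, pos_x_4 = 7, pos_y_4 = 7, pos_z_4 = 3.5, height_4 = 3.5, pos_x_5 = 6.5, pos_y_5 = 1, pos_z_5 = 1.5, width_5 = 1.5, height_5 = 1.5, pos_x_6 = 2.5, pos_y_6 = 7.5, radius_6 = 0.5, height_6 = 3.5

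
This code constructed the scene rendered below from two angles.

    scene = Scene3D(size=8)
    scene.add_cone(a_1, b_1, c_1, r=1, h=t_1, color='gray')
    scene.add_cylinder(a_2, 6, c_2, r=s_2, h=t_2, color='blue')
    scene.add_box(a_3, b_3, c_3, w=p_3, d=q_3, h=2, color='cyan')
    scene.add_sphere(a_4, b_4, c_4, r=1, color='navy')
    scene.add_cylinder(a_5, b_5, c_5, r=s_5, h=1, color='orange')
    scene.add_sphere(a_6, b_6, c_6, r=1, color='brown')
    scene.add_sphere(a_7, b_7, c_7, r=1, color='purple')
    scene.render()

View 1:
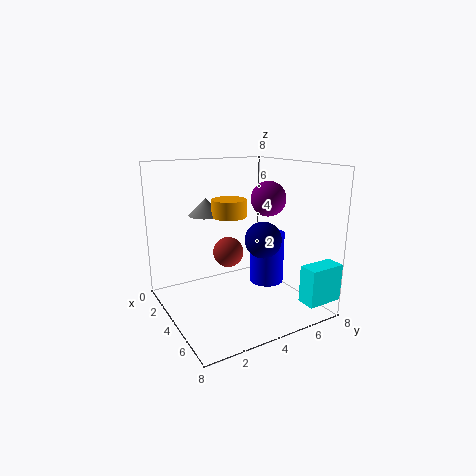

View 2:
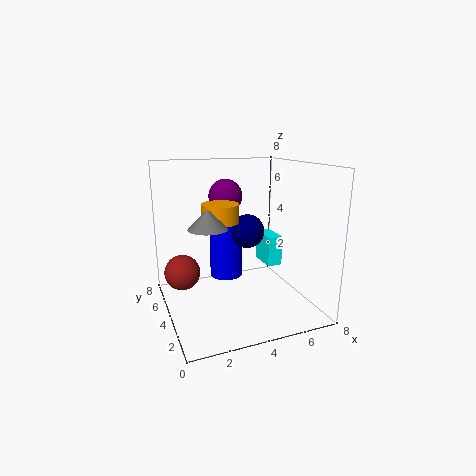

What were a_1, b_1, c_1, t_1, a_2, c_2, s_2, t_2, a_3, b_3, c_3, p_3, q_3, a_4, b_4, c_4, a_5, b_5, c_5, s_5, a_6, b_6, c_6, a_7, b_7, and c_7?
a_1 = 2
b_1 = 3
c_1 = 5
t_1 = 1
a_2 = 4
c_2 = 1
s_2 = 1
t_2 = 3
a_3 = 7
b_3 = 6
c_3 = 1
p_3 = 1
q_3 = 2
a_4 = 5
b_4 = 5
c_4 = 4
a_5 = 3
b_5 = 4
c_5 = 5
s_5 = 1
a_6 = 1
b_6 = 5
c_6 = 2
a_7 = 4
b_7 = 6
c_7 = 6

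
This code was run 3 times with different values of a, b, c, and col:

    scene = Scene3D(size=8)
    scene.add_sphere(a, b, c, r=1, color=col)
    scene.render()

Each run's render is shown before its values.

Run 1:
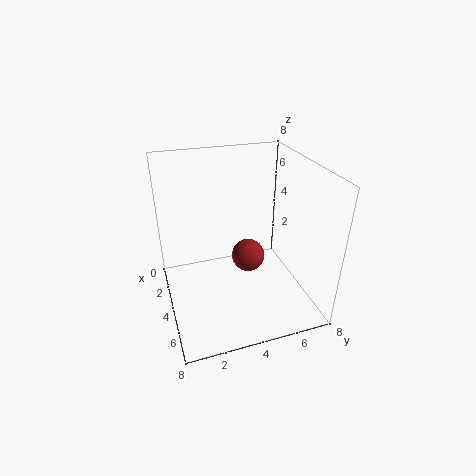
a = 3; b = 5; c = 2; col = 'brown'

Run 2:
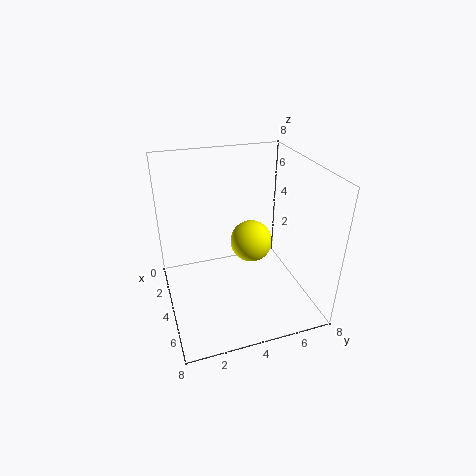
a = 6; b = 4; c = 5; col = 'yellow'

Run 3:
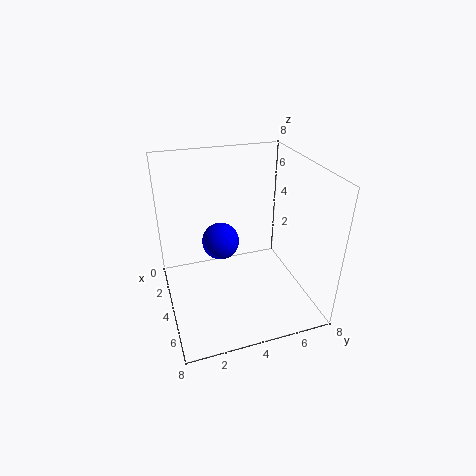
a = 4; b = 3; c = 4; col = 'blue'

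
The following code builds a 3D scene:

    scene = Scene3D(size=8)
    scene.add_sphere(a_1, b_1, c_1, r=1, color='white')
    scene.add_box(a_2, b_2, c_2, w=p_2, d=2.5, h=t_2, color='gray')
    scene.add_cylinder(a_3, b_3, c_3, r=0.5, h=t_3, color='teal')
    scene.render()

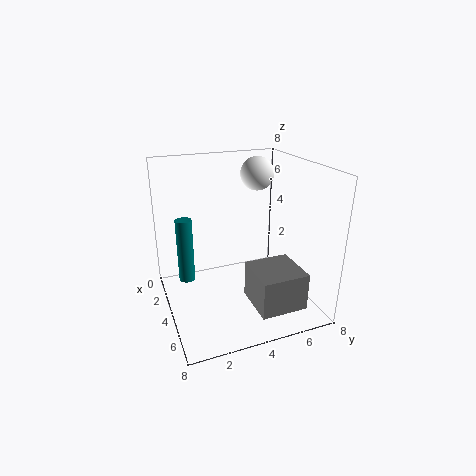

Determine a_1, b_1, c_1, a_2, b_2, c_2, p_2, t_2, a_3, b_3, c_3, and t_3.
a_1 = 2
b_1 = 6
c_1 = 7
a_2 = 5
b_2 = 4
c_2 = 1
p_2 = 2.5
t_2 = 2
a_3 = 1.5
b_3 = 1.5
c_3 = 0.5
t_3 = 4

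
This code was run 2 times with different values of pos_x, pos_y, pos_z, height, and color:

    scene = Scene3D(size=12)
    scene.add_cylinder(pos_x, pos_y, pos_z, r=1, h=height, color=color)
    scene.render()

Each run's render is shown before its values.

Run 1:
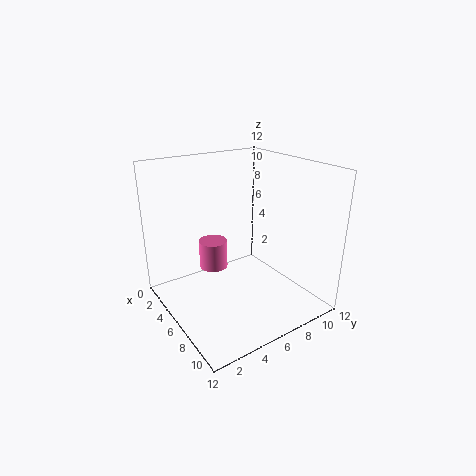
pos_x = 8
pos_y = 2.5
pos_z = 5.5
height = 2
color = 'hotpink'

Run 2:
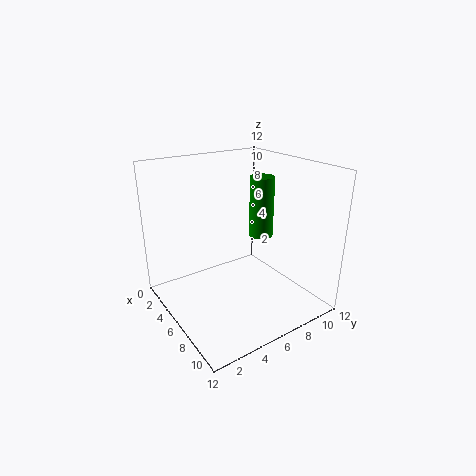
pos_x = 6.5
pos_y = 8
pos_z = 6
height = 5
color = 'green'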